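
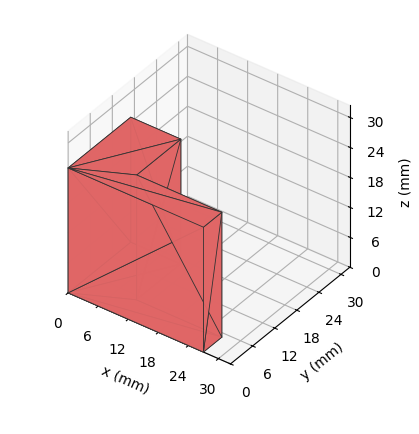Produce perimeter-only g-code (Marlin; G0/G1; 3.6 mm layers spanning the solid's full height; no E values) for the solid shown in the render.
Reading the render: the shape is an L-shaped prism: outer 27 × 17 mm, arm thicknesses ≈ 5 mm (horizontal) and 10 mm (vertical), extruded 25 mm in z (dimensions read to the nearest mm from the axis ticks). For the g-code, the solid's height is divided into equal slices at the stated Δz and each level perimeter traced with G1 moves after a G0 lift.

; perimeter-only toolpath
G21 ; units = mm
G90 ; absolute positioning
G28 ; home
; layer 1
G0 Z3.6
G0 X0.0 Y0.0
G1 X27.0 Y0.0
G1 X27.0 Y5.0
G1 X10.0 Y5.0
G1 X10.0 Y17.0
G1 X0.0 Y17.0
G1 X0.0 Y0.0
; layer 2
G0 Z7.1
G0 X0.0 Y0.0
G1 X27.0 Y0.0
G1 X27.0 Y5.0
G1 X10.0 Y5.0
G1 X10.0 Y17.0
G1 X0.0 Y17.0
G1 X0.0 Y0.0
; layer 3
G0 Z10.7
G0 X0.0 Y0.0
G1 X27.0 Y0.0
G1 X27.0 Y5.0
G1 X10.0 Y5.0
G1 X10.0 Y17.0
G1 X0.0 Y17.0
G1 X0.0 Y0.0
; layer 4
G0 Z14.3
G0 X0.0 Y0.0
G1 X27.0 Y0.0
G1 X27.0 Y5.0
G1 X10.0 Y5.0
G1 X10.0 Y17.0
G1 X0.0 Y17.0
G1 X0.0 Y0.0
; layer 5
G0 Z17.9
G0 X0.0 Y0.0
G1 X27.0 Y0.0
G1 X27.0 Y5.0
G1 X10.0 Y5.0
G1 X10.0 Y17.0
G1 X0.0 Y17.0
G1 X0.0 Y0.0
; layer 6
G0 Z21.4
G0 X0.0 Y0.0
G1 X27.0 Y0.0
G1 X27.0 Y5.0
G1 X10.0 Y5.0
G1 X10.0 Y17.0
G1 X0.0 Y17.0
G1 X0.0 Y0.0
; layer 7
G0 Z25.0
G0 X0.0 Y0.0
G1 X27.0 Y0.0
G1 X27.0 Y5.0
G1 X10.0 Y5.0
G1 X10.0 Y17.0
G1 X0.0 Y17.0
G1 X0.0 Y0.0
M2 ; end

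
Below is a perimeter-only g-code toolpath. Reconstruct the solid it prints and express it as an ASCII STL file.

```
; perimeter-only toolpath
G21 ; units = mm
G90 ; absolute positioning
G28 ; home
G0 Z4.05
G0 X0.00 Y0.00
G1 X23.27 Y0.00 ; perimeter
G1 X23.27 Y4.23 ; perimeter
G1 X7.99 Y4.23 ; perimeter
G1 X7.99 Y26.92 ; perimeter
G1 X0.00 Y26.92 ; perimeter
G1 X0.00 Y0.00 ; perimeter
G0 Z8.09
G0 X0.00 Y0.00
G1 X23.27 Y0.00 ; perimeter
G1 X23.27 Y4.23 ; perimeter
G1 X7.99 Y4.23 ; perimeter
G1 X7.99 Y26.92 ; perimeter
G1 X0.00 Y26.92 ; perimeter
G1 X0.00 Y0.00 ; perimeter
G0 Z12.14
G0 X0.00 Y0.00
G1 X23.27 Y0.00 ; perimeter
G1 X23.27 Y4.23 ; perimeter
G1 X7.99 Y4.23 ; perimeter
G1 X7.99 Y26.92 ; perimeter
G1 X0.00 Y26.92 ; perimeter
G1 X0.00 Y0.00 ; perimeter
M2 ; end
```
solid part
  facet normal 0.0000 0.0000 -1.0000
    outer loop
      vertex 23.27 4.23 0.00
      vertex 23.27 0.00 0.00
      vertex 0.00 0.00 0.00
    endloop
  endfacet
  facet normal 0.0000 0.0000 -1.0000
    outer loop
      vertex 7.99 4.23 0.00
      vertex 23.27 4.23 0.00
      vertex 0.00 0.00 0.00
    endloop
  endfacet
  facet normal 0.0000 0.0000 -1.0000
    outer loop
      vertex 7.99 26.92 0.00
      vertex 7.99 4.23 0.00
      vertex 0.00 0.00 0.00
    endloop
  endfacet
  facet normal 0.0000 0.0000 -1.0000
    outer loop
      vertex 0.00 26.92 0.00
      vertex 7.99 26.92 0.00
      vertex 0.00 0.00 0.00
    endloop
  endfacet
  facet normal 0.0000 0.0000 1.0000
    outer loop
      vertex 0.00 0.00 12.14
      vertex 23.27 0.00 12.14
      vertex 23.27 4.23 12.14
    endloop
  endfacet
  facet normal 0.0000 0.0000 1.0000
    outer loop
      vertex 0.00 0.00 12.14
      vertex 23.27 4.23 12.14
      vertex 7.99 4.23 12.14
    endloop
  endfacet
  facet normal 0.0000 0.0000 1.0000
    outer loop
      vertex 0.00 0.00 12.14
      vertex 7.99 4.23 12.14
      vertex 7.99 26.92 12.14
    endloop
  endfacet
  facet normal 0.0000 0.0000 1.0000
    outer loop
      vertex 0.00 0.00 12.14
      vertex 7.99 26.92 12.14
      vertex 0.00 26.92 12.14
    endloop
  endfacet
  facet normal 0.0000 -1.0000 0.0000
    outer loop
      vertex 0.00 0.00 0.00
      vertex 23.27 0.00 0.00
      vertex 23.27 0.00 12.14
    endloop
  endfacet
  facet normal 0.0000 -1.0000 0.0000
    outer loop
      vertex 0.00 0.00 0.00
      vertex 23.27 0.00 12.14
      vertex 0.00 0.00 12.14
    endloop
  endfacet
  facet normal 1.0000 0.0000 0.0000
    outer loop
      vertex 23.27 0.00 0.00
      vertex 23.27 4.23 0.00
      vertex 23.27 4.23 12.14
    endloop
  endfacet
  facet normal 1.0000 0.0000 0.0000
    outer loop
      vertex 23.27 0.00 0.00
      vertex 23.27 4.23 12.14
      vertex 23.27 0.00 12.14
    endloop
  endfacet
  facet normal 0.0000 1.0000 0.0000
    outer loop
      vertex 23.27 4.23 0.00
      vertex 7.99 4.23 0.00
      vertex 7.99 4.23 12.14
    endloop
  endfacet
  facet normal 0.0000 1.0000 0.0000
    outer loop
      vertex 23.27 4.23 0.00
      vertex 7.99 4.23 12.14
      vertex 23.27 4.23 12.14
    endloop
  endfacet
  facet normal 1.0000 0.0000 0.0000
    outer loop
      vertex 7.99 4.23 0.00
      vertex 7.99 26.92 0.00
      vertex 7.99 26.92 12.14
    endloop
  endfacet
  facet normal 1.0000 0.0000 0.0000
    outer loop
      vertex 7.99 4.23 0.00
      vertex 7.99 26.92 12.14
      vertex 7.99 4.23 12.14
    endloop
  endfacet
  facet normal 0.0000 1.0000 0.0000
    outer loop
      vertex 7.99 26.92 0.00
      vertex 0.00 26.92 0.00
      vertex 0.00 26.92 12.14
    endloop
  endfacet
  facet normal 0.0000 1.0000 0.0000
    outer loop
      vertex 7.99 26.92 0.00
      vertex 0.00 26.92 12.14
      vertex 7.99 26.92 12.14
    endloop
  endfacet
  facet normal -1.0000 0.0000 0.0000
    outer loop
      vertex 0.00 26.92 0.00
      vertex 0.00 0.00 0.00
      vertex 0.00 0.00 12.14
    endloop
  endfacet
  facet normal -1.0000 0.0000 0.0000
    outer loop
      vertex 0.00 26.92 0.00
      vertex 0.00 0.00 12.14
      vertex 0.00 26.92 12.14
    endloop
  endfacet
endsolid part

The G0 Z moves step by Δz≈4.05 mm. Every layer's G1 loop is the same polygon, so the solid is a straight extrusion of it from z=0 to z≈12.1. Closing with flat bottom and top caps and triangulating gives 20 facets — an L-shaped prism: outer 23.3 × 26.9 mm, arm thicknesses ≈ 4.23 mm (horizontal) and 7.99 mm (vertical), extruded 12.1 mm in z.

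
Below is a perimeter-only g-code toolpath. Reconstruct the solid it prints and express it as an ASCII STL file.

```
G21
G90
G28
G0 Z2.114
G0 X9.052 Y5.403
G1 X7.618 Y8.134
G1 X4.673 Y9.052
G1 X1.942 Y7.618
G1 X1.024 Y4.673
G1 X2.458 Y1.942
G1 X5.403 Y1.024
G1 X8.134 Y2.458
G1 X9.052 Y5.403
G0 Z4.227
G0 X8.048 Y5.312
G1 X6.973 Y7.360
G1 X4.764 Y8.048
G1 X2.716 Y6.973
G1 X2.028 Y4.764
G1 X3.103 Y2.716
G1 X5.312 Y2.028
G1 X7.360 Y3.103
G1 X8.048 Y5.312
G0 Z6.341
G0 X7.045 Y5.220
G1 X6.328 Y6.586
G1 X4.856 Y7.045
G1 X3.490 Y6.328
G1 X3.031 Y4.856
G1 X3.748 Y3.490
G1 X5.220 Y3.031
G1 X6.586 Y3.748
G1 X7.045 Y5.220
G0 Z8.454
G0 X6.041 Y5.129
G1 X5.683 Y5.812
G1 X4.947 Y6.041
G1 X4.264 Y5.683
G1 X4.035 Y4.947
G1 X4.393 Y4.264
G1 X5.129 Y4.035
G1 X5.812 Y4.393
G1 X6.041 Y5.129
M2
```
solid part
  facet normal 0.0000 0.0000 -1.0000
    outer loop
      vertex 4.582 10.055 0.000
      vertex 8.263 8.908 0.000
      vertex 10.055 5.494 0.000
    endloop
  endfacet
  facet normal 0.0000 0.0000 -1.0000
    outer loop
      vertex 1.168 8.263 0.000
      vertex 4.582 10.055 0.000
      vertex 10.055 5.494 0.000
    endloop
  endfacet
  facet normal 0.0000 0.0000 -1.0000
    outer loop
      vertex 0.021 4.582 0.000
      vertex 1.168 8.263 0.000
      vertex 10.055 5.494 0.000
    endloop
  endfacet
  facet normal 0.0000 0.0000 -1.0000
    outer loop
      vertex 1.813 1.168 0.000
      vertex 0.021 4.582 0.000
      vertex 10.055 5.494 0.000
    endloop
  endfacet
  facet normal 0.0000 0.0000 -1.0000
    outer loop
      vertex 5.494 0.021 0.000
      vertex 1.813 1.168 0.000
      vertex 10.055 5.494 0.000
    endloop
  endfacet
  facet normal 0.0000 0.0000 -1.0000
    outer loop
      vertex 8.908 1.813 0.000
      vertex 5.494 0.021 0.000
      vertex 10.055 5.494 0.000
    endloop
  endfacet
  facet normal 0.8103 0.4253 0.4030
    outer loop
      vertex 10.055 5.494 0.000
      vertex 8.263 8.908 0.000
      vertex 5.038 5.038 10.568
    endloop
  endfacet
  facet normal 0.2723 0.8737 0.4030
    outer loop
      vertex 8.263 8.908 0.000
      vertex 4.582 10.055 0.000
      vertex 5.038 5.038 10.568
    endloop
  endfacet
  facet normal -0.4253 0.8103 0.4030
    outer loop
      vertex 4.582 10.055 0.000
      vertex 1.168 8.263 0.000
      vertex 5.038 5.038 10.568
    endloop
  endfacet
  facet normal -0.8737 0.2723 0.4030
    outer loop
      vertex 1.168 8.263 0.000
      vertex 0.021 4.582 0.000
      vertex 5.038 5.038 10.568
    endloop
  endfacet
  facet normal -0.8103 -0.4253 0.4030
    outer loop
      vertex 0.021 4.582 0.000
      vertex 1.813 1.168 0.000
      vertex 5.038 5.038 10.568
    endloop
  endfacet
  facet normal -0.2723 -0.8737 0.4030
    outer loop
      vertex 1.813 1.168 0.000
      vertex 5.494 0.021 0.000
      vertex 5.038 5.038 10.568
    endloop
  endfacet
  facet normal 0.4253 -0.8103 0.4030
    outer loop
      vertex 5.494 0.021 0.000
      vertex 8.908 1.813 0.000
      vertex 5.038 5.038 10.568
    endloop
  endfacet
  facet normal 0.8737 -0.2723 0.4030
    outer loop
      vertex 8.908 1.813 0.000
      vertex 10.055 5.494 0.000
      vertex 5.038 5.038 10.568
    endloop
  endfacet
endsolid part

The G0 Z moves step by Δz≈2.114 mm. The G1 loops shrink linearly with z, so the solid tapers from its base footprint up to z≈10.6. Closing with a flat bottom cap and the tapered top and triangulating gives 14 facets — a regular 8-sided pyramid, base circumscribed radius ≈ 5.04 mm, apex at z ≈ 10.6 mm.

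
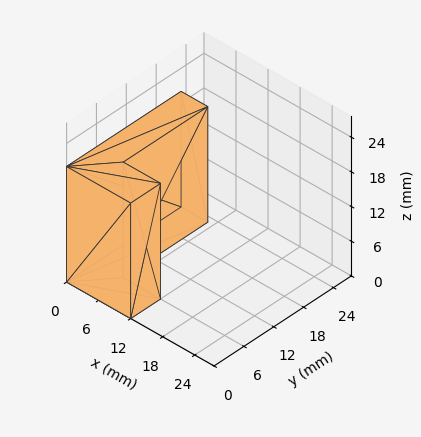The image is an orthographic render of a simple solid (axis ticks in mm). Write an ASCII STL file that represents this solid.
Reading the render: the shape is an L-shaped prism: outer 12 × 23 mm, arm thicknesses ≈ 6 mm (horizontal) and 5 mm (vertical), extruded 20 mm in z (dimensions read to the nearest mm from the axis ticks). For the STL, each face is triangulated and given an outward normal.

solid part
  facet normal 0.0000 0.0000 -1.0000
    outer loop
      vertex 12.000 6.000 0.000
      vertex 12.000 0.000 0.000
      vertex 0.000 0.000 0.000
    endloop
  endfacet
  facet normal 0.0000 0.0000 -1.0000
    outer loop
      vertex 5.000 6.000 0.000
      vertex 12.000 6.000 0.000
      vertex 0.000 0.000 0.000
    endloop
  endfacet
  facet normal 0.0000 0.0000 -1.0000
    outer loop
      vertex 5.000 23.000 0.000
      vertex 5.000 6.000 0.000
      vertex 0.000 0.000 0.000
    endloop
  endfacet
  facet normal 0.0000 0.0000 -1.0000
    outer loop
      vertex 0.000 23.000 0.000
      vertex 5.000 23.000 0.000
      vertex 0.000 0.000 0.000
    endloop
  endfacet
  facet normal 0.0000 0.0000 1.0000
    outer loop
      vertex 0.000 0.000 20.000
      vertex 12.000 0.000 20.000
      vertex 12.000 6.000 20.000
    endloop
  endfacet
  facet normal 0.0000 0.0000 1.0000
    outer loop
      vertex 0.000 0.000 20.000
      vertex 12.000 6.000 20.000
      vertex 5.000 6.000 20.000
    endloop
  endfacet
  facet normal 0.0000 0.0000 1.0000
    outer loop
      vertex 0.000 0.000 20.000
      vertex 5.000 6.000 20.000
      vertex 5.000 23.000 20.000
    endloop
  endfacet
  facet normal 0.0000 0.0000 1.0000
    outer loop
      vertex 0.000 0.000 20.000
      vertex 5.000 23.000 20.000
      vertex 0.000 23.000 20.000
    endloop
  endfacet
  facet normal 0.0000 -1.0000 0.0000
    outer loop
      vertex 0.000 0.000 0.000
      vertex 12.000 0.000 0.000
      vertex 12.000 0.000 20.000
    endloop
  endfacet
  facet normal 0.0000 -1.0000 0.0000
    outer loop
      vertex 0.000 0.000 0.000
      vertex 12.000 0.000 20.000
      vertex 0.000 0.000 20.000
    endloop
  endfacet
  facet normal 1.0000 0.0000 0.0000
    outer loop
      vertex 12.000 0.000 0.000
      vertex 12.000 6.000 0.000
      vertex 12.000 6.000 20.000
    endloop
  endfacet
  facet normal 1.0000 0.0000 0.0000
    outer loop
      vertex 12.000 0.000 0.000
      vertex 12.000 6.000 20.000
      vertex 12.000 0.000 20.000
    endloop
  endfacet
  facet normal 0.0000 1.0000 0.0000
    outer loop
      vertex 12.000 6.000 0.000
      vertex 5.000 6.000 0.000
      vertex 5.000 6.000 20.000
    endloop
  endfacet
  facet normal 0.0000 1.0000 0.0000
    outer loop
      vertex 12.000 6.000 0.000
      vertex 5.000 6.000 20.000
      vertex 12.000 6.000 20.000
    endloop
  endfacet
  facet normal 1.0000 0.0000 0.0000
    outer loop
      vertex 5.000 6.000 0.000
      vertex 5.000 23.000 0.000
      vertex 5.000 23.000 20.000
    endloop
  endfacet
  facet normal 1.0000 0.0000 0.0000
    outer loop
      vertex 5.000 6.000 0.000
      vertex 5.000 23.000 20.000
      vertex 5.000 6.000 20.000
    endloop
  endfacet
  facet normal 0.0000 1.0000 0.0000
    outer loop
      vertex 5.000 23.000 0.000
      vertex 0.000 23.000 0.000
      vertex 0.000 23.000 20.000
    endloop
  endfacet
  facet normal 0.0000 1.0000 0.0000
    outer loop
      vertex 5.000 23.000 0.000
      vertex 0.000 23.000 20.000
      vertex 5.000 23.000 20.000
    endloop
  endfacet
  facet normal -1.0000 0.0000 0.0000
    outer loop
      vertex 0.000 23.000 0.000
      vertex 0.000 0.000 0.000
      vertex 0.000 0.000 20.000
    endloop
  endfacet
  facet normal -1.0000 0.0000 0.0000
    outer loop
      vertex 0.000 23.000 0.000
      vertex 0.000 0.000 20.000
      vertex 0.000 23.000 20.000
    endloop
  endfacet
endsolid part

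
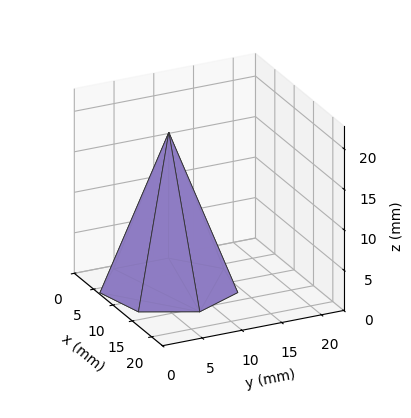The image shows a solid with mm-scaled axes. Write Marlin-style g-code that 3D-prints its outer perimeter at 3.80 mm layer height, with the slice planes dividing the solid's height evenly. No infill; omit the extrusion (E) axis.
Reading the render: the shape is a regular 7-sided pyramid, base circumscribed radius ≈ 8 mm, apex at z ≈ 19 mm (dimensions read to the nearest mm from the axis ticks). For the g-code, the solid's height is divided into equal slices at the stated Δz and each level perimeter traced with G1 moves after a G0 lift.

; perimeter-only toolpath
G21 ; units = mm
G90 ; absolute positioning
G28 ; home
; layer 1
G0 Z3.80
G0 X14.40 Y8.00
G1 X11.99 Y13.00
G1 X6.58 Y14.24
G1 X2.23 Y10.78
G1 X2.23 Y5.22
G1 X6.58 Y1.76
G1 X11.99 Y3.00
G1 X14.40 Y8.00
; layer 2
G0 Z7.60
G0 X12.80 Y8.00
G1 X10.99 Y11.75
G1 X6.93 Y12.68
G1 X3.67 Y10.08
G1 X3.67 Y5.92
G1 X6.93 Y3.32
G1 X10.99 Y4.25
G1 X12.80 Y8.00
; layer 3
G0 Z11.40
G0 X11.20 Y8.00
G1 X10.00 Y10.50
G1 X7.29 Y11.12
G1 X5.12 Y9.39
G1 X5.12 Y6.61
G1 X7.29 Y4.88
G1 X10.00 Y5.50
G1 X11.20 Y8.00
; layer 4
G0 Z15.20
G0 X9.60 Y8.00
G1 X9.00 Y9.25
G1 X7.64 Y9.56
G1 X6.56 Y8.69
G1 X6.56 Y7.31
G1 X7.64 Y6.44
G1 X9.00 Y6.75
G1 X9.60 Y8.00
M2 ; end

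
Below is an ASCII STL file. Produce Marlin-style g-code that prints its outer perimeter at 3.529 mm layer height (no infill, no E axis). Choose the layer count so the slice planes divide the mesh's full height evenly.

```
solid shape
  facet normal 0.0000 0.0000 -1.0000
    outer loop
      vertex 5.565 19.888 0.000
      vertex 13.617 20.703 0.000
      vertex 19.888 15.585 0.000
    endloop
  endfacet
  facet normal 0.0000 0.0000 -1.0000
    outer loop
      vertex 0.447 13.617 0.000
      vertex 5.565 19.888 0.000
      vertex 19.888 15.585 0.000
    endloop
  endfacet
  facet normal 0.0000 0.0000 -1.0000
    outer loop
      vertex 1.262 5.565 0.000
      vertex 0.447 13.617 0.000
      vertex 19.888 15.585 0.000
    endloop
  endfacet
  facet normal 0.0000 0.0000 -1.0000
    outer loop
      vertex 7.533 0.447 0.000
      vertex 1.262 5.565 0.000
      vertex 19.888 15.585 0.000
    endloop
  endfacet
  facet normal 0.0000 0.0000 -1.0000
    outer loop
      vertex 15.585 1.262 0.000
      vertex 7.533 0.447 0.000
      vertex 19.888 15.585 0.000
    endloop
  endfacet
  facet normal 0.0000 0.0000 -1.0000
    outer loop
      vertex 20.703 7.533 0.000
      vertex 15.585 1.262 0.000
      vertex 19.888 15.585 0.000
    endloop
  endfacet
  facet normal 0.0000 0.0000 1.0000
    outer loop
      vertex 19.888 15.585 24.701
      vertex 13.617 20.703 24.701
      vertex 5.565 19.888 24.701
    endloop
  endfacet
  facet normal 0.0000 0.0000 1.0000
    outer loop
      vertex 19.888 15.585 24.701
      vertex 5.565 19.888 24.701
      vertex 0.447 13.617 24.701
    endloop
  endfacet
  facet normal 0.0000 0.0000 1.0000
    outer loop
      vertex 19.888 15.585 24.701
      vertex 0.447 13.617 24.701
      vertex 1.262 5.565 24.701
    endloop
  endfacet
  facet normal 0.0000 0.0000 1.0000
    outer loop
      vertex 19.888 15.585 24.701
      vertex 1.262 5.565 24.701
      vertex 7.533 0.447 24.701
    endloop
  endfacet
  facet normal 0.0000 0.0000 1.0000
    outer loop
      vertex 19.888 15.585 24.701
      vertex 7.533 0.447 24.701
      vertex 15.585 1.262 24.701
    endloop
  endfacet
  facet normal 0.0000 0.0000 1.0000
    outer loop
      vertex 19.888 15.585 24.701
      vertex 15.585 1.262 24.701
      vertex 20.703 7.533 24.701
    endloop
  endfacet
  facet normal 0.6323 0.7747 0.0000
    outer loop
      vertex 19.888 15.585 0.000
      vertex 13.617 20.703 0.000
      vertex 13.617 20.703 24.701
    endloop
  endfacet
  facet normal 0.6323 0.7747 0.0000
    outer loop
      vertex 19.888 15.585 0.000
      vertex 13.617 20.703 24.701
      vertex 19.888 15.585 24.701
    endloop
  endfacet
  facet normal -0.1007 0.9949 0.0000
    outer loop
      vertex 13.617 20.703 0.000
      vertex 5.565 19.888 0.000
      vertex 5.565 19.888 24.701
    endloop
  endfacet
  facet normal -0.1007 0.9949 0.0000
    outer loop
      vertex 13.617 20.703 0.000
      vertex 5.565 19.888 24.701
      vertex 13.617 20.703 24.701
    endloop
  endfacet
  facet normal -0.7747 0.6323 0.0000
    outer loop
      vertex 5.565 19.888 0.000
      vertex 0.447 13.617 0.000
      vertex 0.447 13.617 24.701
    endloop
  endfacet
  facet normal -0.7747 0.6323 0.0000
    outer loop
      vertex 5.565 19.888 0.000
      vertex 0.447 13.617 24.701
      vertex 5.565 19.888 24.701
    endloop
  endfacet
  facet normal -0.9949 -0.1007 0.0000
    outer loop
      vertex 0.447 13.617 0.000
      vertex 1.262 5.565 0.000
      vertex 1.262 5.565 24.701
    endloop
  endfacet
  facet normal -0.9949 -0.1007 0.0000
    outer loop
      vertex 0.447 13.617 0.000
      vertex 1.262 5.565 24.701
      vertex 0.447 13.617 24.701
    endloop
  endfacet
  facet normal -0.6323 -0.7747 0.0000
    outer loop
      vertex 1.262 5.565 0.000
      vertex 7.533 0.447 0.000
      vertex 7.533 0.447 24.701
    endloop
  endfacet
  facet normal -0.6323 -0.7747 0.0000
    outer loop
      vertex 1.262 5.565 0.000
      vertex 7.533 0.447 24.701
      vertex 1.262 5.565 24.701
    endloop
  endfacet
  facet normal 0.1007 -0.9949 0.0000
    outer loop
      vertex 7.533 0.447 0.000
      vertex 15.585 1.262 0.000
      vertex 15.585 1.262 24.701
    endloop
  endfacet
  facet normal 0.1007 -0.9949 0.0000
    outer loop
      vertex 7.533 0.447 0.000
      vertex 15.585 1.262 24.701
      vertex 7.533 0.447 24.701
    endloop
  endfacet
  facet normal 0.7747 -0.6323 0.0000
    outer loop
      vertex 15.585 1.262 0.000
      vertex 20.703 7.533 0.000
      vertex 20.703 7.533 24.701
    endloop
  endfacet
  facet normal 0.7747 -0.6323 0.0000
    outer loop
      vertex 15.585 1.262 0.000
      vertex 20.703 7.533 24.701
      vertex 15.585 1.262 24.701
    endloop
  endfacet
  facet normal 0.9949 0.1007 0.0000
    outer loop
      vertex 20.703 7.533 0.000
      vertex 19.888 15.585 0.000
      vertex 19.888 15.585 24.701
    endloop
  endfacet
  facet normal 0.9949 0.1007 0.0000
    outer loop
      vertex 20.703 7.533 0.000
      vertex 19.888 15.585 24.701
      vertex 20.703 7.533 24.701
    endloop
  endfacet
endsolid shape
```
; perimeter-only toolpath
G21 ; units = mm
G90 ; absolute positioning
G28 ; home
; layer 1
G0 Z3.529
G0 X19.888 Y15.585
G1 X13.617 Y20.703
G1 X5.565 Y19.888
G1 X0.447 Y13.617
G1 X1.262 Y5.565
G1 X7.533 Y0.447
G1 X15.585 Y1.262
G1 X20.703 Y7.533
G1 X19.888 Y15.585
; layer 2
G0 Z7.057
G0 X19.888 Y15.585
G1 X13.617 Y20.703
G1 X5.565 Y19.888
G1 X0.447 Y13.617
G1 X1.262 Y5.565
G1 X7.533 Y0.447
G1 X15.585 Y1.262
G1 X20.703 Y7.533
G1 X19.888 Y15.585
; layer 3
G0 Z10.586
G0 X19.888 Y15.585
G1 X13.617 Y20.703
G1 X5.565 Y19.888
G1 X0.447 Y13.617
G1 X1.262 Y5.565
G1 X7.533 Y0.447
G1 X15.585 Y1.262
G1 X20.703 Y7.533
G1 X19.888 Y15.585
; layer 4
G0 Z14.115
G0 X19.888 Y15.585
G1 X13.617 Y20.703
G1 X5.565 Y19.888
G1 X0.447 Y13.617
G1 X1.262 Y5.565
G1 X7.533 Y0.447
G1 X15.585 Y1.262
G1 X20.703 Y7.533
G1 X19.888 Y15.585
; layer 5
G0 Z17.644
G0 X19.888 Y15.585
G1 X13.617 Y20.703
G1 X5.565 Y19.888
G1 X0.447 Y13.617
G1 X1.262 Y5.565
G1 X7.533 Y0.447
G1 X15.585 Y1.262
G1 X20.703 Y7.533
G1 X19.888 Y15.585
; layer 6
G0 Z21.172
G0 X19.888 Y15.585
G1 X13.617 Y20.703
G1 X5.565 Y19.888
G1 X0.447 Y13.617
G1 X1.262 Y5.565
G1 X7.533 Y0.447
G1 X15.585 Y1.262
G1 X20.703 Y7.533
G1 X19.888 Y15.585
; layer 7
G0 Z24.701
G0 X19.888 Y15.585
G1 X13.617 Y20.703
G1 X5.565 Y19.888
G1 X0.447 Y13.617
G1 X1.262 Y5.565
G1 X7.533 Y0.447
G1 X15.585 Y1.262
G1 X20.703 Y7.533
G1 X19.888 Y15.585
M2 ; end

The solid is a regular 8-sided prism (a cylinder approximated with 8 flat sides), circumscribed radius ≈ 10.6 mm, height ≈ 24.7 mm. Slicing at Δz = 3.529 mm — 7 equal slices spanning the solid's height, so layer i sits at z = i·h/7 — gives 7 non-empty perimeters. Each is a 8-segment closed polygon; G0 lifts to the layer z and rapids to the start vertex, then G1 traces the edges.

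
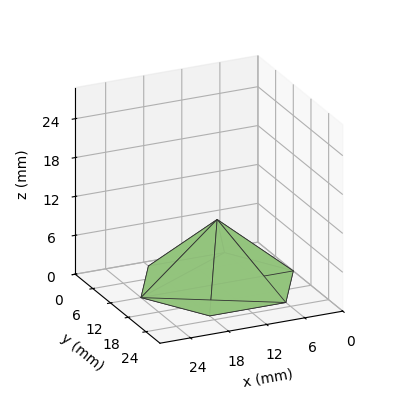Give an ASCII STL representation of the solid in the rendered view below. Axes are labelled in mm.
Reading the render: the shape is a regular 6-sided pyramid, base circumscribed radius ≈ 12 mm, apex at z ≈ 10 mm (dimensions read to the nearest mm from the axis ticks). For the STL, each face is triangulated and given an outward normal.

solid part
  facet normal 0.0000 0.0000 -1.0000
    outer loop
      vertex 6.0 22.4 0.0
      vertex 18.0 22.4 0.0
      vertex 24.0 12.0 0.0
    endloop
  endfacet
  facet normal 0.0000 0.0000 -1.0000
    outer loop
      vertex 0.0 12.0 0.0
      vertex 6.0 22.4 0.0
      vertex 24.0 12.0 0.0
    endloop
  endfacet
  facet normal 0.0000 0.0000 -1.0000
    outer loop
      vertex 6.0 1.6 0.0
      vertex 0.0 12.0 0.0
      vertex 24.0 12.0 0.0
    endloop
  endfacet
  facet normal 0.0000 0.0000 -1.0000
    outer loop
      vertex 18.0 1.6 0.0
      vertex 6.0 1.6 0.0
      vertex 24.0 12.0 0.0
    endloop
  endfacet
  facet normal 0.6005 0.3465 0.7206
    outer loop
      vertex 24.0 12.0 0.0
      vertex 18.0 22.4 0.0
      vertex 12.0 12.0 10.0
    endloop
  endfacet
  facet normal 0.0000 0.6931 0.7208
    outer loop
      vertex 18.0 22.4 0.0
      vertex 6.0 22.4 0.0
      vertex 12.0 12.0 10.0
    endloop
  endfacet
  facet normal -0.6005 0.3465 0.7206
    outer loop
      vertex 6.0 22.4 0.0
      vertex 0.0 12.0 0.0
      vertex 12.0 12.0 10.0
    endloop
  endfacet
  facet normal -0.6005 -0.3465 0.7206
    outer loop
      vertex 0.0 12.0 0.0
      vertex 6.0 1.6 0.0
      vertex 12.0 12.0 10.0
    endloop
  endfacet
  facet normal 0.0000 -0.6931 0.7208
    outer loop
      vertex 6.0 1.6 0.0
      vertex 18.0 1.6 0.0
      vertex 12.0 12.0 10.0
    endloop
  endfacet
  facet normal 0.6005 -0.3465 0.7206
    outer loop
      vertex 18.0 1.6 0.0
      vertex 24.0 12.0 0.0
      vertex 12.0 12.0 10.0
    endloop
  endfacet
endsolid part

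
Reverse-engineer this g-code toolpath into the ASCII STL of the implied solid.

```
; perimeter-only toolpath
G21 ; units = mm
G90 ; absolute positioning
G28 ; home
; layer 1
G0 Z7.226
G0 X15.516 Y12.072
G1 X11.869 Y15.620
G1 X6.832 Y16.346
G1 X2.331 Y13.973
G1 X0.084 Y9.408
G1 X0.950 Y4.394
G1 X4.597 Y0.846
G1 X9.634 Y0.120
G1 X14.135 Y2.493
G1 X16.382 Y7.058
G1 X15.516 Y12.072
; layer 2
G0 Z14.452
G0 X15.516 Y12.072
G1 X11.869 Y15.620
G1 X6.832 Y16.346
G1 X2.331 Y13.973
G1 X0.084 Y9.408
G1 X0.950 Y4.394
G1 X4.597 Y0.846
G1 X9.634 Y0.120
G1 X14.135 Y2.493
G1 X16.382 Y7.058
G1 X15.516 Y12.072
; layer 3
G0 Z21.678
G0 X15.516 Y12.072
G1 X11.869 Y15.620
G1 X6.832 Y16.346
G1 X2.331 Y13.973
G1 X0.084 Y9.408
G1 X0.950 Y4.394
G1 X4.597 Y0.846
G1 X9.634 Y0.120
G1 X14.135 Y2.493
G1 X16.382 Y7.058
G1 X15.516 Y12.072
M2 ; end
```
solid part
  facet normal 0.0000 0.0000 -1.0000
    outer loop
      vertex 6.832 16.346 0.000
      vertex 11.869 15.620 0.000
      vertex 15.516 12.072 0.000
    endloop
  endfacet
  facet normal 0.0000 0.0000 -1.0000
    outer loop
      vertex 2.331 13.973 0.000
      vertex 6.832 16.346 0.000
      vertex 15.516 12.072 0.000
    endloop
  endfacet
  facet normal 0.0000 0.0000 -1.0000
    outer loop
      vertex 0.084 9.408 0.000
      vertex 2.331 13.973 0.000
      vertex 15.516 12.072 0.000
    endloop
  endfacet
  facet normal 0.0000 0.0000 -1.0000
    outer loop
      vertex 0.950 4.394 0.000
      vertex 0.084 9.408 0.000
      vertex 15.516 12.072 0.000
    endloop
  endfacet
  facet normal 0.0000 0.0000 -1.0000
    outer loop
      vertex 4.597 0.846 0.000
      vertex 0.950 4.394 0.000
      vertex 15.516 12.072 0.000
    endloop
  endfacet
  facet normal 0.0000 0.0000 -1.0000
    outer loop
      vertex 9.634 0.120 0.000
      vertex 4.597 0.846 0.000
      vertex 15.516 12.072 0.000
    endloop
  endfacet
  facet normal 0.0000 0.0000 -1.0000
    outer loop
      vertex 14.135 2.493 0.000
      vertex 9.634 0.120 0.000
      vertex 15.516 12.072 0.000
    endloop
  endfacet
  facet normal 0.0000 0.0000 -1.0000
    outer loop
      vertex 16.382 7.058 0.000
      vertex 14.135 2.493 0.000
      vertex 15.516 12.072 0.000
    endloop
  endfacet
  facet normal 0.0000 0.0000 1.0000
    outer loop
      vertex 15.516 12.072 21.678
      vertex 11.869 15.620 21.678
      vertex 6.832 16.346 21.678
    endloop
  endfacet
  facet normal 0.0000 0.0000 1.0000
    outer loop
      vertex 15.516 12.072 21.678
      vertex 6.832 16.346 21.678
      vertex 2.331 13.973 21.678
    endloop
  endfacet
  facet normal 0.0000 0.0000 1.0000
    outer loop
      vertex 15.516 12.072 21.678
      vertex 2.331 13.973 21.678
      vertex 0.084 9.408 21.678
    endloop
  endfacet
  facet normal 0.0000 0.0000 1.0000
    outer loop
      vertex 15.516 12.072 21.678
      vertex 0.084 9.408 21.678
      vertex 0.950 4.394 21.678
    endloop
  endfacet
  facet normal 0.0000 0.0000 1.0000
    outer loop
      vertex 15.516 12.072 21.678
      vertex 0.950 4.394 21.678
      vertex 4.597 0.846 21.678
    endloop
  endfacet
  facet normal 0.0000 0.0000 1.0000
    outer loop
      vertex 15.516 12.072 21.678
      vertex 4.597 0.846 21.678
      vertex 9.634 0.120 21.678
    endloop
  endfacet
  facet normal 0.0000 0.0000 1.0000
    outer loop
      vertex 15.516 12.072 21.678
      vertex 9.634 0.120 21.678
      vertex 14.135 2.493 21.678
    endloop
  endfacet
  facet normal 0.0000 0.0000 1.0000
    outer loop
      vertex 15.516 12.072 21.678
      vertex 14.135 2.493 21.678
      vertex 16.382 7.058 21.678
    endloop
  endfacet
  facet normal 0.6973 0.7168 0.0000
    outer loop
      vertex 15.516 12.072 0.000
      vertex 11.869 15.620 0.000
      vertex 11.869 15.620 21.678
    endloop
  endfacet
  facet normal 0.6973 0.7168 0.0000
    outer loop
      vertex 15.516 12.072 0.000
      vertex 11.869 15.620 21.678
      vertex 15.516 12.072 21.678
    endloop
  endfacet
  facet normal 0.1427 0.9898 0.0000
    outer loop
      vertex 11.869 15.620 0.000
      vertex 6.832 16.346 0.000
      vertex 6.832 16.346 21.678
    endloop
  endfacet
  facet normal 0.1427 0.9898 0.0000
    outer loop
      vertex 11.869 15.620 0.000
      vertex 6.832 16.346 21.678
      vertex 11.869 15.620 21.678
    endloop
  endfacet
  facet normal -0.4664 0.8846 0.0000
    outer loop
      vertex 6.832 16.346 0.000
      vertex 2.331 13.973 0.000
      vertex 2.331 13.973 21.678
    endloop
  endfacet
  facet normal -0.4664 0.8846 0.0000
    outer loop
      vertex 6.832 16.346 0.000
      vertex 2.331 13.973 21.678
      vertex 6.832 16.346 21.678
    endloop
  endfacet
  facet normal -0.8972 0.4416 0.0000
    outer loop
      vertex 2.331 13.973 0.000
      vertex 0.084 9.408 0.000
      vertex 0.084 9.408 21.678
    endloop
  endfacet
  facet normal -0.8972 0.4416 0.0000
    outer loop
      vertex 2.331 13.973 0.000
      vertex 0.084 9.408 21.678
      vertex 2.331 13.973 21.678
    endloop
  endfacet
  facet normal -0.9854 -0.1702 0.0000
    outer loop
      vertex 0.084 9.408 0.000
      vertex 0.950 4.394 0.000
      vertex 0.950 4.394 21.678
    endloop
  endfacet
  facet normal -0.9854 -0.1702 0.0000
    outer loop
      vertex 0.084 9.408 0.000
      vertex 0.950 4.394 21.678
      vertex 0.084 9.408 21.678
    endloop
  endfacet
  facet normal -0.6973 -0.7168 0.0000
    outer loop
      vertex 0.950 4.394 0.000
      vertex 4.597 0.846 0.000
      vertex 4.597 0.846 21.678
    endloop
  endfacet
  facet normal -0.6973 -0.7168 0.0000
    outer loop
      vertex 0.950 4.394 0.000
      vertex 4.597 0.846 21.678
      vertex 0.950 4.394 21.678
    endloop
  endfacet
  facet normal -0.1427 -0.9898 0.0000
    outer loop
      vertex 4.597 0.846 0.000
      vertex 9.634 0.120 0.000
      vertex 9.634 0.120 21.678
    endloop
  endfacet
  facet normal -0.1427 -0.9898 0.0000
    outer loop
      vertex 4.597 0.846 0.000
      vertex 9.634 0.120 21.678
      vertex 4.597 0.846 21.678
    endloop
  endfacet
  facet normal 0.4664 -0.8846 0.0000
    outer loop
      vertex 9.634 0.120 0.000
      vertex 14.135 2.493 0.000
      vertex 14.135 2.493 21.678
    endloop
  endfacet
  facet normal 0.4664 -0.8846 0.0000
    outer loop
      vertex 9.634 0.120 0.000
      vertex 14.135 2.493 21.678
      vertex 9.634 0.120 21.678
    endloop
  endfacet
  facet normal 0.8972 -0.4416 0.0000
    outer loop
      vertex 14.135 2.493 0.000
      vertex 16.382 7.058 0.000
      vertex 16.382 7.058 21.678
    endloop
  endfacet
  facet normal 0.8972 -0.4416 0.0000
    outer loop
      vertex 14.135 2.493 0.000
      vertex 16.382 7.058 21.678
      vertex 14.135 2.493 21.678
    endloop
  endfacet
  facet normal 0.9854 0.1702 0.0000
    outer loop
      vertex 16.382 7.058 0.000
      vertex 15.516 12.072 0.000
      vertex 15.516 12.072 21.678
    endloop
  endfacet
  facet normal 0.9854 0.1702 0.0000
    outer loop
      vertex 16.382 7.058 0.000
      vertex 15.516 12.072 21.678
      vertex 16.382 7.058 21.678
    endloop
  endfacet
endsolid part

The G0 Z moves step by Δz≈7.226 mm. Every layer's G1 loop is the same polygon, so the solid is a straight extrusion of it from z=0 to z≈21.7. Closing with flat bottom and top caps and triangulating gives 36 facets — a regular 10-sided prism (a cylinder approximated with 10 flat sides), circumscribed radius ≈ 8.23 mm, height ≈ 21.7 mm.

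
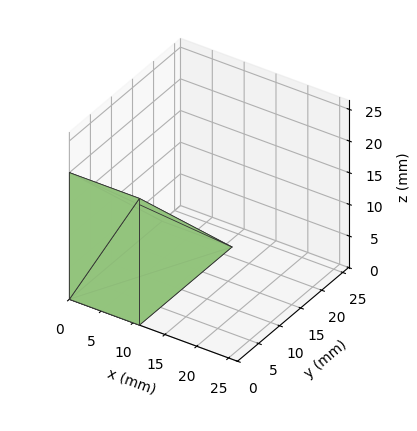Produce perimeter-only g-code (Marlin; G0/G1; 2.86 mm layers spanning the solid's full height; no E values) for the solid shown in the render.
Reading the render: the shape is a wedge (ramp): 11 × 22 mm base, rising to 20 mm along the y=0 edge and sloping linearly to z=0 at y=22 (dimensions read to the nearest mm from the axis ticks). For the g-code, the solid's height is divided into equal slices at the stated Δz and each level perimeter traced with G1 moves after a G0 lift.

; perimeter-only toolpath
G21 ; units = mm
G90 ; absolute positioning
G28 ; home
; layer 1
G0 Z2.86
G0 X0.00 Y0.00
G1 X11.00 Y0.00
G1 X11.00 Y18.86
G1 X0.00 Y18.86
G1 X0.00 Y0.00
; layer 2
G0 Z5.71
G0 X0.00 Y0.00
G1 X11.00 Y0.00
G1 X11.00 Y15.71
G1 X0.00 Y15.71
G1 X0.00 Y0.00
; layer 3
G0 Z8.57
G0 X0.00 Y0.00
G1 X11.00 Y0.00
G1 X11.00 Y12.57
G1 X0.00 Y12.57
G1 X0.00 Y0.00
; layer 4
G0 Z11.43
G0 X0.00 Y0.00
G1 X11.00 Y0.00
G1 X11.00 Y9.43
G1 X0.00 Y9.43
G1 X0.00 Y0.00
; layer 5
G0 Z14.29
G0 X0.00 Y0.00
G1 X11.00 Y0.00
G1 X11.00 Y6.29
G1 X0.00 Y6.29
G1 X0.00 Y0.00
; layer 6
G0 Z17.14
G0 X0.00 Y0.00
G1 X11.00 Y0.00
G1 X11.00 Y3.14
G1 X0.00 Y3.14
G1 X0.00 Y0.00
M2 ; end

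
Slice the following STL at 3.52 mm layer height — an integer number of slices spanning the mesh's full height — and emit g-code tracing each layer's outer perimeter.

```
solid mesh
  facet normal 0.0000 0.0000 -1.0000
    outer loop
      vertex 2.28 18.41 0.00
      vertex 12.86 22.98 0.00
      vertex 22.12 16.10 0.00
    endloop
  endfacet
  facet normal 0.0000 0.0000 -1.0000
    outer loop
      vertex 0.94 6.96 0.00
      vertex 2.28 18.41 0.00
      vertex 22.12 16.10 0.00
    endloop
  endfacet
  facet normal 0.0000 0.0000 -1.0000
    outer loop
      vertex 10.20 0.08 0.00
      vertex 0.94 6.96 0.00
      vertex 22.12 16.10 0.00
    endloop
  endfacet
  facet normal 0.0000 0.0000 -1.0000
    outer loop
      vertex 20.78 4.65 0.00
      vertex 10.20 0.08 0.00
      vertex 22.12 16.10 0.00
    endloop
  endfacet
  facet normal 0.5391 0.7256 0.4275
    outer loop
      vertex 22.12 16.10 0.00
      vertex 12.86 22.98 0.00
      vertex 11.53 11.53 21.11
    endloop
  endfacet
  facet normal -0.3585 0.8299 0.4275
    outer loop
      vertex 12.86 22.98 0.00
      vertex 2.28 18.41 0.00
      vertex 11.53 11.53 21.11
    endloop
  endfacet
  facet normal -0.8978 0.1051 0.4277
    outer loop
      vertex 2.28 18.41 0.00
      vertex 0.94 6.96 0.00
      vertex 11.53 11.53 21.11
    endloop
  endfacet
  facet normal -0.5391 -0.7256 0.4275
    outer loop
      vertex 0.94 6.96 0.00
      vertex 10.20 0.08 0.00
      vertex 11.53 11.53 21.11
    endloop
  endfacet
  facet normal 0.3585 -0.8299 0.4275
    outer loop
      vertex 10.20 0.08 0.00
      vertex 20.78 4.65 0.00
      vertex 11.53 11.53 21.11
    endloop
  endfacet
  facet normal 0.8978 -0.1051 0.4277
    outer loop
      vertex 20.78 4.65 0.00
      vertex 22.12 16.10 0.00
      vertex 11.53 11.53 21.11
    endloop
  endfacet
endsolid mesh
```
; perimeter-only toolpath
G21 ; units = mm
G90 ; absolute positioning
G28 ; home
; layer 1
G0 Z3.52
G0 X20.36 Y15.34
G1 X12.64 Y21.07
G1 X3.82 Y17.26
G1 X2.70 Y7.72
G1 X10.42 Y1.99
G1 X19.24 Y5.80
G1 X20.36 Y15.34
; layer 2
G0 Z7.04
G0 X18.59 Y14.58
G1 X12.42 Y19.16
G1 X5.36 Y16.12
G1 X4.47 Y8.48
G1 X10.64 Y3.90
G1 X17.70 Y6.94
G1 X18.59 Y14.58
; layer 3
G0 Z10.55
G0 X16.82 Y13.82
G1 X12.20 Y17.25
G1 X6.90 Y14.97
G1 X6.23 Y9.24
G1 X10.86 Y5.80
G1 X16.16 Y8.09
G1 X16.82 Y13.82
; layer 4
G0 Z14.07
G0 X15.06 Y13.05
G1 X11.97 Y15.35
G1 X8.45 Y13.82
G1 X8.00 Y10.01
G1 X11.09 Y7.71
G1 X14.61 Y9.24
G1 X15.06 Y13.05
; layer 5
G0 Z17.59
G0 X13.30 Y12.29
G1 X11.75 Y13.44
G1 X9.99 Y12.68
G1 X9.76 Y10.77
G1 X11.31 Y9.62
G1 X13.07 Y10.38
G1 X13.30 Y12.29
M2 ; end

The solid is a regular 6-sided pyramid, base circumscribed radius ≈ 11.5 mm, apex at z ≈ 21.1 mm. Slicing at Δz = 3.52 mm — 6 equal slices spanning the solid's height, so layer i sits at z = i·h/6 — gives 5 non-empty perimeters. Each is a 6-segment closed polygon; G0 lifts to the layer z and rapids to the start vertex, then G1 traces the edges. The cross-section shrinks linearly with z (the slice at the apex is degenerate and omitted).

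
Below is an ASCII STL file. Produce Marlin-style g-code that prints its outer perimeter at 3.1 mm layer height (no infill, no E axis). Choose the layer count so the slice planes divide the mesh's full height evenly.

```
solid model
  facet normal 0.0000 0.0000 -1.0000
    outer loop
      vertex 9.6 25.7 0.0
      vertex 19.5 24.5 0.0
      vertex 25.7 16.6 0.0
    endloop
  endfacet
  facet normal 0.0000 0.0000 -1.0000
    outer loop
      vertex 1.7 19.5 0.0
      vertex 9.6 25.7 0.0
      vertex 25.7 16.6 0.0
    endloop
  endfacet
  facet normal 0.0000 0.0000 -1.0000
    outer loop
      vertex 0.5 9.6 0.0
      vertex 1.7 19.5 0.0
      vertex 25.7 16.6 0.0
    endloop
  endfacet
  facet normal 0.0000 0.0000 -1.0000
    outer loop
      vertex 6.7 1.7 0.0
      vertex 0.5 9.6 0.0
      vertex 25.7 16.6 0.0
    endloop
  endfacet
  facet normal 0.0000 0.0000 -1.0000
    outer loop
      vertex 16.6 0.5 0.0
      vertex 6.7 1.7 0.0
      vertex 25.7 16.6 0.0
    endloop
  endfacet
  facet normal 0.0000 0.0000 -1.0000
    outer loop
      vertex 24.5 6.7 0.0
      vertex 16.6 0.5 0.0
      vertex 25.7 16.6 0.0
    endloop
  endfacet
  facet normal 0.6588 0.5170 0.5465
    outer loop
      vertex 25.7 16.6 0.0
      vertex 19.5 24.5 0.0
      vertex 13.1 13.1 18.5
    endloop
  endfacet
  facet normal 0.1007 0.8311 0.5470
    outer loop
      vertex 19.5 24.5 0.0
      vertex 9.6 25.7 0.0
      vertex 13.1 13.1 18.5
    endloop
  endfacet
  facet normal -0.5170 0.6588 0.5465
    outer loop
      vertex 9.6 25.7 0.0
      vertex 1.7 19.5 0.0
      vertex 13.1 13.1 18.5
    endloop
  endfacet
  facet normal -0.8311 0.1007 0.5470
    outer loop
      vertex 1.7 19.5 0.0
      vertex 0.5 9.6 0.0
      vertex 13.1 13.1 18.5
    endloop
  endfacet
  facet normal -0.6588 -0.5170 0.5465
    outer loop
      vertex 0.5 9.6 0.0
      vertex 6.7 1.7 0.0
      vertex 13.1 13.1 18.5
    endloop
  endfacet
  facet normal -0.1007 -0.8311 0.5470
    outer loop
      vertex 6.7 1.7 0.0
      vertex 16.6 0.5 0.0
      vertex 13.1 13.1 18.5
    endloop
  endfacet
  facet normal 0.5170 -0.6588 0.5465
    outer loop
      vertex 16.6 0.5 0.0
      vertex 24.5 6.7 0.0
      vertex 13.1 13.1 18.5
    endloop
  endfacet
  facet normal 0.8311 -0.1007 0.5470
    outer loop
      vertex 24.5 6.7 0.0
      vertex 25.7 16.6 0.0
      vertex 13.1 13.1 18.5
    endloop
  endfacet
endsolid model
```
; perimeter-only toolpath
G21 ; units = mm
G90 ; absolute positioning
G28 ; home
; layer 1
G0 Z3.1
G0 X23.6 Y16.0
G1 X18.4 Y22.6
G1 X10.2 Y23.6
G1 X3.6 Y18.4
G1 X2.6 Y10.2
G1 X7.8 Y3.6
G1 X16.0 Y2.6
G1 X22.6 Y7.8
G1 X23.6 Y16.0
; layer 2
G0 Z6.2
G0 X21.5 Y15.4
G1 X17.4 Y20.7
G1 X10.8 Y21.5
G1 X5.5 Y17.4
G1 X4.7 Y10.8
G1 X8.8 Y5.5
G1 X15.4 Y4.7
G1 X20.7 Y8.8
G1 X21.5 Y15.4
; layer 3
G0 Z9.2
G0 X19.4 Y14.9
G1 X16.3 Y18.8
G1 X11.3 Y19.4
G1 X7.4 Y16.3
G1 X6.8 Y11.3
G1 X9.9 Y7.4
G1 X14.9 Y6.8
G1 X18.8 Y9.9
G1 X19.4 Y14.9
; layer 4
G0 Z12.3
G0 X17.3 Y14.3
G1 X15.2 Y16.9
G1 X11.9 Y17.3
G1 X9.3 Y15.2
G1 X8.9 Y11.9
G1 X11.0 Y9.3
G1 X14.3 Y8.9
G1 X16.9 Y11.0
G1 X17.3 Y14.3
; layer 5
G0 Z15.4
G0 X15.2 Y13.7
G1 X14.2 Y15.0
G1 X12.5 Y15.2
G1 X11.2 Y14.2
G1 X11.0 Y12.5
G1 X12.0 Y11.2
G1 X13.7 Y11.0
G1 X15.0 Y12.0
G1 X15.2 Y13.7
M2 ; end

The solid is a regular 8-sided pyramid, base circumscribed radius ≈ 13.1 mm, apex at z ≈ 18.5 mm. Slicing at Δz = 3.1 mm — 6 equal slices spanning the solid's height, so layer i sits at z = i·h/6 — gives 5 non-empty perimeters. Each is a 8-segment closed polygon; G0 lifts to the layer z and rapids to the start vertex, then G1 traces the edges. The cross-section shrinks linearly with z (the slice at the apex is degenerate and omitted).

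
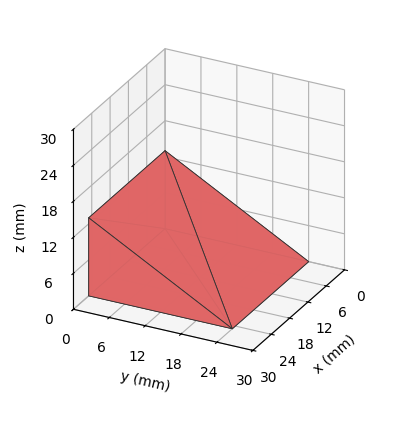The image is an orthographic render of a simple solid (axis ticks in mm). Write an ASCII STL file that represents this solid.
Reading the render: the shape is a wedge (ramp): 25 × 24 mm base, rising to 13 mm along the y=0 edge and sloping linearly to z=0 at y=24 (dimensions read to the nearest mm from the axis ticks). For the STL, each face is triangulated and given an outward normal.

solid part
  facet normal 0.0000 0.0000 -1.0000
    outer loop
      vertex 25.0 24.0 0.0
      vertex 25.0 0.0 0.0
      vertex 0.0 0.0 0.0
    endloop
  endfacet
  facet normal 0.0000 0.0000 -1.0000
    outer loop
      vertex 0.0 24.0 0.0
      vertex 25.0 24.0 0.0
      vertex 0.0 0.0 0.0
    endloop
  endfacet
  facet normal 0.0000 -1.0000 0.0000
    outer loop
      vertex 0.0 0.0 0.0
      vertex 25.0 0.0 0.0
      vertex 25.0 0.0 13.0
    endloop
  endfacet
  facet normal 0.0000 -1.0000 0.0000
    outer loop
      vertex 0.0 0.0 0.0
      vertex 25.0 0.0 13.0
      vertex 0.0 0.0 13.0
    endloop
  endfacet
  facet normal 0.0000 0.4763 0.8793
    outer loop
      vertex 0.0 0.0 13.0
      vertex 25.0 0.0 13.0
      vertex 25.0 24.0 0.0
    endloop
  endfacet
  facet normal 0.0000 0.4763 0.8793
    outer loop
      vertex 0.0 0.0 13.0
      vertex 25.0 24.0 0.0
      vertex 0.0 24.0 0.0
    endloop
  endfacet
  facet normal -1.0000 0.0000 0.0000
    outer loop
      vertex 0.0 0.0 13.0
      vertex 0.0 24.0 0.0
      vertex 0.0 0.0 0.0
    endloop
  endfacet
  facet normal 1.0000 0.0000 0.0000
    outer loop
      vertex 25.0 0.0 0.0
      vertex 25.0 24.0 0.0
      vertex 25.0 0.0 13.0
    endloop
  endfacet
endsolid part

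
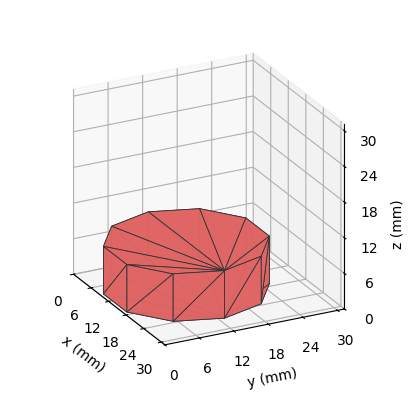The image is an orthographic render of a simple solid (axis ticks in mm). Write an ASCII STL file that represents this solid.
Reading the render: the shape is a regular 10-sided prism (a cylinder approximated with 10 flat sides), circumscribed radius ≈ 13 mm, height ≈ 8 mm (dimensions read to the nearest mm from the axis ticks). For the STL, each face is triangulated and given an outward normal.

solid part
  facet normal 0.0000 0.0000 -1.0000
    outer loop
      vertex 17.017 25.364 0.000
      vertex 23.517 20.641 0.000
      vertex 26.000 13.000 0.000
    endloop
  endfacet
  facet normal 0.0000 0.0000 -1.0000
    outer loop
      vertex 8.983 25.364 0.000
      vertex 17.017 25.364 0.000
      vertex 26.000 13.000 0.000
    endloop
  endfacet
  facet normal 0.0000 0.0000 -1.0000
    outer loop
      vertex 2.483 20.641 0.000
      vertex 8.983 25.364 0.000
      vertex 26.000 13.000 0.000
    endloop
  endfacet
  facet normal 0.0000 0.0000 -1.0000
    outer loop
      vertex 0.000 13.000 0.000
      vertex 2.483 20.641 0.000
      vertex 26.000 13.000 0.000
    endloop
  endfacet
  facet normal 0.0000 0.0000 -1.0000
    outer loop
      vertex 2.483 5.359 0.000
      vertex 0.000 13.000 0.000
      vertex 26.000 13.000 0.000
    endloop
  endfacet
  facet normal 0.0000 0.0000 -1.0000
    outer loop
      vertex 8.983 0.636 0.000
      vertex 2.483 5.359 0.000
      vertex 26.000 13.000 0.000
    endloop
  endfacet
  facet normal 0.0000 0.0000 -1.0000
    outer loop
      vertex 17.017 0.636 0.000
      vertex 8.983 0.636 0.000
      vertex 26.000 13.000 0.000
    endloop
  endfacet
  facet normal 0.0000 0.0000 -1.0000
    outer loop
      vertex 23.517 5.359 0.000
      vertex 17.017 0.636 0.000
      vertex 26.000 13.000 0.000
    endloop
  endfacet
  facet normal 0.0000 0.0000 1.0000
    outer loop
      vertex 26.000 13.000 8.000
      vertex 23.517 20.641 8.000
      vertex 17.017 25.364 8.000
    endloop
  endfacet
  facet normal 0.0000 0.0000 1.0000
    outer loop
      vertex 26.000 13.000 8.000
      vertex 17.017 25.364 8.000
      vertex 8.983 25.364 8.000
    endloop
  endfacet
  facet normal 0.0000 0.0000 1.0000
    outer loop
      vertex 26.000 13.000 8.000
      vertex 8.983 25.364 8.000
      vertex 2.483 20.641 8.000
    endloop
  endfacet
  facet normal 0.0000 0.0000 1.0000
    outer loop
      vertex 26.000 13.000 8.000
      vertex 2.483 20.641 8.000
      vertex 0.000 13.000 8.000
    endloop
  endfacet
  facet normal 0.0000 0.0000 1.0000
    outer loop
      vertex 26.000 13.000 8.000
      vertex 0.000 13.000 8.000
      vertex 2.483 5.359 8.000
    endloop
  endfacet
  facet normal 0.0000 0.0000 1.0000
    outer loop
      vertex 26.000 13.000 8.000
      vertex 2.483 5.359 8.000
      vertex 8.983 0.636 8.000
    endloop
  endfacet
  facet normal 0.0000 0.0000 1.0000
    outer loop
      vertex 26.000 13.000 8.000
      vertex 8.983 0.636 8.000
      vertex 17.017 0.636 8.000
    endloop
  endfacet
  facet normal 0.0000 0.0000 1.0000
    outer loop
      vertex 26.000 13.000 8.000
      vertex 17.017 0.636 8.000
      vertex 23.517 5.359 8.000
    endloop
  endfacet
  facet normal 0.9510 0.3090 0.0000
    outer loop
      vertex 26.000 13.000 0.000
      vertex 23.517 20.641 0.000
      vertex 23.517 20.641 8.000
    endloop
  endfacet
  facet normal 0.9510 0.3090 0.0000
    outer loop
      vertex 26.000 13.000 0.000
      vertex 23.517 20.641 8.000
      vertex 26.000 13.000 8.000
    endloop
  endfacet
  facet normal 0.5878 0.8090 0.0000
    outer loop
      vertex 23.517 20.641 0.000
      vertex 17.017 25.364 0.000
      vertex 17.017 25.364 8.000
    endloop
  endfacet
  facet normal 0.5878 0.8090 0.0000
    outer loop
      vertex 23.517 20.641 0.000
      vertex 17.017 25.364 8.000
      vertex 23.517 20.641 8.000
    endloop
  endfacet
  facet normal 0.0000 1.0000 0.0000
    outer loop
      vertex 17.017 25.364 0.000
      vertex 8.983 25.364 0.000
      vertex 8.983 25.364 8.000
    endloop
  endfacet
  facet normal 0.0000 1.0000 0.0000
    outer loop
      vertex 17.017 25.364 0.000
      vertex 8.983 25.364 8.000
      vertex 17.017 25.364 8.000
    endloop
  endfacet
  facet normal -0.5878 0.8090 0.0000
    outer loop
      vertex 8.983 25.364 0.000
      vertex 2.483 20.641 0.000
      vertex 2.483 20.641 8.000
    endloop
  endfacet
  facet normal -0.5878 0.8090 0.0000
    outer loop
      vertex 8.983 25.364 0.000
      vertex 2.483 20.641 8.000
      vertex 8.983 25.364 8.000
    endloop
  endfacet
  facet normal -0.9510 0.3090 0.0000
    outer loop
      vertex 2.483 20.641 0.000
      vertex 0.000 13.000 0.000
      vertex 0.000 13.000 8.000
    endloop
  endfacet
  facet normal -0.9510 0.3090 0.0000
    outer loop
      vertex 2.483 20.641 0.000
      vertex 0.000 13.000 8.000
      vertex 2.483 20.641 8.000
    endloop
  endfacet
  facet normal -0.9510 -0.3090 0.0000
    outer loop
      vertex 0.000 13.000 0.000
      vertex 2.483 5.359 0.000
      vertex 2.483 5.359 8.000
    endloop
  endfacet
  facet normal -0.9510 -0.3090 0.0000
    outer loop
      vertex 0.000 13.000 0.000
      vertex 2.483 5.359 8.000
      vertex 0.000 13.000 8.000
    endloop
  endfacet
  facet normal -0.5878 -0.8090 0.0000
    outer loop
      vertex 2.483 5.359 0.000
      vertex 8.983 0.636 0.000
      vertex 8.983 0.636 8.000
    endloop
  endfacet
  facet normal -0.5878 -0.8090 0.0000
    outer loop
      vertex 2.483 5.359 0.000
      vertex 8.983 0.636 8.000
      vertex 2.483 5.359 8.000
    endloop
  endfacet
  facet normal 0.0000 -1.0000 0.0000
    outer loop
      vertex 8.983 0.636 0.000
      vertex 17.017 0.636 0.000
      vertex 17.017 0.636 8.000
    endloop
  endfacet
  facet normal 0.0000 -1.0000 0.0000
    outer loop
      vertex 8.983 0.636 0.000
      vertex 17.017 0.636 8.000
      vertex 8.983 0.636 8.000
    endloop
  endfacet
  facet normal 0.5878 -0.8090 0.0000
    outer loop
      vertex 17.017 0.636 0.000
      vertex 23.517 5.359 0.000
      vertex 23.517 5.359 8.000
    endloop
  endfacet
  facet normal 0.5878 -0.8090 0.0000
    outer loop
      vertex 17.017 0.636 0.000
      vertex 23.517 5.359 8.000
      vertex 17.017 0.636 8.000
    endloop
  endfacet
  facet normal 0.9510 -0.3090 0.0000
    outer loop
      vertex 23.517 5.359 0.000
      vertex 26.000 13.000 0.000
      vertex 26.000 13.000 8.000
    endloop
  endfacet
  facet normal 0.9510 -0.3090 0.0000
    outer loop
      vertex 23.517 5.359 0.000
      vertex 26.000 13.000 8.000
      vertex 23.517 5.359 8.000
    endloop
  endfacet
endsolid part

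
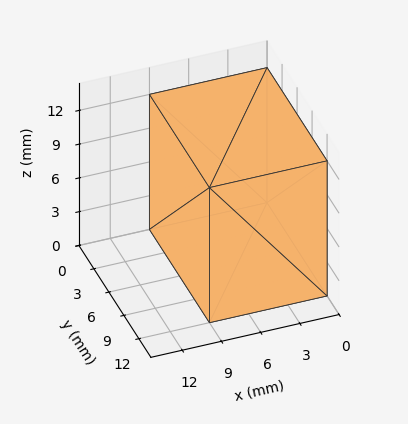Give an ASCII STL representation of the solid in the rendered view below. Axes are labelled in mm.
Reading the render: the shape is a rectangular box, roughly 9 × 12 mm footprint and 12 mm tall (dimensions read to the nearest mm from the axis ticks). For the STL, each face is triangulated and given an outward normal.

solid part
  facet normal 0.0000 0.0000 -1.0000
    outer loop
      vertex 9.00 12.00 0.00
      vertex 9.00 0.00 0.00
      vertex 0.00 0.00 0.00
    endloop
  endfacet
  facet normal 0.0000 0.0000 -1.0000
    outer loop
      vertex 0.00 12.00 0.00
      vertex 9.00 12.00 0.00
      vertex 0.00 0.00 0.00
    endloop
  endfacet
  facet normal 0.0000 0.0000 1.0000
    outer loop
      vertex 0.00 0.00 12.00
      vertex 9.00 0.00 12.00
      vertex 9.00 12.00 12.00
    endloop
  endfacet
  facet normal 0.0000 0.0000 1.0000
    outer loop
      vertex 0.00 0.00 12.00
      vertex 9.00 12.00 12.00
      vertex 0.00 12.00 12.00
    endloop
  endfacet
  facet normal 0.0000 -1.0000 0.0000
    outer loop
      vertex 0.00 0.00 0.00
      vertex 9.00 0.00 0.00
      vertex 9.00 0.00 12.00
    endloop
  endfacet
  facet normal 0.0000 -1.0000 0.0000
    outer loop
      vertex 0.00 0.00 0.00
      vertex 9.00 0.00 12.00
      vertex 0.00 0.00 12.00
    endloop
  endfacet
  facet normal 0.0000 1.0000 0.0000
    outer loop
      vertex 9.00 12.00 12.00
      vertex 9.00 12.00 0.00
      vertex 0.00 12.00 0.00
    endloop
  endfacet
  facet normal 0.0000 1.0000 0.0000
    outer loop
      vertex 0.00 12.00 12.00
      vertex 9.00 12.00 12.00
      vertex 0.00 12.00 0.00
    endloop
  endfacet
  facet normal -1.0000 0.0000 0.0000
    outer loop
      vertex 0.00 12.00 12.00
      vertex 0.00 12.00 0.00
      vertex 0.00 0.00 0.00
    endloop
  endfacet
  facet normal -1.0000 0.0000 0.0000
    outer loop
      vertex 0.00 0.00 12.00
      vertex 0.00 12.00 12.00
      vertex 0.00 0.00 0.00
    endloop
  endfacet
  facet normal 1.0000 0.0000 0.0000
    outer loop
      vertex 9.00 0.00 0.00
      vertex 9.00 12.00 0.00
      vertex 9.00 12.00 12.00
    endloop
  endfacet
  facet normal 1.0000 0.0000 0.0000
    outer loop
      vertex 9.00 0.00 0.00
      vertex 9.00 12.00 12.00
      vertex 9.00 0.00 12.00
    endloop
  endfacet
endsolid part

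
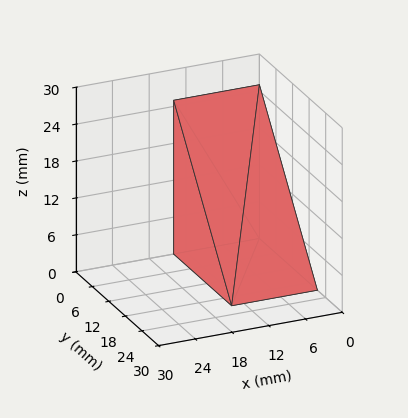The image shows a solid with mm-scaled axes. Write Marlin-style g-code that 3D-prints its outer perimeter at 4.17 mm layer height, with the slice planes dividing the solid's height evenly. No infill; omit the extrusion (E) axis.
Reading the render: the shape is a wedge (ramp): 14 × 21 mm base, rising to 25 mm along the y=0 edge and sloping linearly to z=0 at y=21 (dimensions read to the nearest mm from the axis ticks). For the g-code, the solid's height is divided into equal slices at the stated Δz and each level perimeter traced with G1 moves after a G0 lift.

; perimeter-only toolpath
G21 ; units = mm
G90 ; absolute positioning
G28 ; home
; layer 1
G0 Z4.17
G0 X0.00 Y0.00
G1 X14.00 Y0.00
G1 X14.00 Y17.50
G1 X0.00 Y17.50
G1 X0.00 Y0.00
; layer 2
G0 Z8.33
G0 X0.00 Y0.00
G1 X14.00 Y0.00
G1 X14.00 Y14.00
G1 X0.00 Y14.00
G1 X0.00 Y0.00
; layer 3
G0 Z12.50
G0 X0.00 Y0.00
G1 X14.00 Y0.00
G1 X14.00 Y10.50
G1 X0.00 Y10.50
G1 X0.00 Y0.00
; layer 4
G0 Z16.67
G0 X0.00 Y0.00
G1 X14.00 Y0.00
G1 X14.00 Y7.00
G1 X0.00 Y7.00
G1 X0.00 Y0.00
; layer 5
G0 Z20.83
G0 X0.00 Y0.00
G1 X14.00 Y0.00
G1 X14.00 Y3.50
G1 X0.00 Y3.50
G1 X0.00 Y0.00
M2 ; end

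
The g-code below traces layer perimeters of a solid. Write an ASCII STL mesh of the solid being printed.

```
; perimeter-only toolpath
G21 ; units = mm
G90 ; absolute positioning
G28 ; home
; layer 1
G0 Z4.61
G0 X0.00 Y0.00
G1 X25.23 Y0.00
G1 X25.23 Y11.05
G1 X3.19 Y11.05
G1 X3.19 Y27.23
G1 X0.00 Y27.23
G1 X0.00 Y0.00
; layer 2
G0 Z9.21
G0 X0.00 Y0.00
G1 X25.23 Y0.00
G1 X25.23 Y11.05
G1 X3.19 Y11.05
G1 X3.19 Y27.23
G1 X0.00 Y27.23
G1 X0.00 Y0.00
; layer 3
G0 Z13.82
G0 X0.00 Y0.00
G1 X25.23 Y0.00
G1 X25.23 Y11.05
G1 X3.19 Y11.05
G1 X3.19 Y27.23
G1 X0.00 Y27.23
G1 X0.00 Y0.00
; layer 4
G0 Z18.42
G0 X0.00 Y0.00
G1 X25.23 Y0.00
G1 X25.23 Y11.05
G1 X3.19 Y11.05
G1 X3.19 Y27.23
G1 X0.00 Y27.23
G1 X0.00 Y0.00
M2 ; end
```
solid part
  facet normal 0.0000 0.0000 -1.0000
    outer loop
      vertex 25.23 11.05 0.00
      vertex 25.23 0.00 0.00
      vertex 0.00 0.00 0.00
    endloop
  endfacet
  facet normal 0.0000 0.0000 -1.0000
    outer loop
      vertex 3.19 11.05 0.00
      vertex 25.23 11.05 0.00
      vertex 0.00 0.00 0.00
    endloop
  endfacet
  facet normal 0.0000 0.0000 -1.0000
    outer loop
      vertex 3.19 27.23 0.00
      vertex 3.19 11.05 0.00
      vertex 0.00 0.00 0.00
    endloop
  endfacet
  facet normal 0.0000 0.0000 -1.0000
    outer loop
      vertex 0.00 27.23 0.00
      vertex 3.19 27.23 0.00
      vertex 0.00 0.00 0.00
    endloop
  endfacet
  facet normal 0.0000 0.0000 1.0000
    outer loop
      vertex 0.00 0.00 18.42
      vertex 25.23 0.00 18.42
      vertex 25.23 11.05 18.42
    endloop
  endfacet
  facet normal 0.0000 0.0000 1.0000
    outer loop
      vertex 0.00 0.00 18.42
      vertex 25.23 11.05 18.42
      vertex 3.19 11.05 18.42
    endloop
  endfacet
  facet normal 0.0000 0.0000 1.0000
    outer loop
      vertex 0.00 0.00 18.42
      vertex 3.19 11.05 18.42
      vertex 3.19 27.23 18.42
    endloop
  endfacet
  facet normal 0.0000 0.0000 1.0000
    outer loop
      vertex 0.00 0.00 18.42
      vertex 3.19 27.23 18.42
      vertex 0.00 27.23 18.42
    endloop
  endfacet
  facet normal 0.0000 -1.0000 0.0000
    outer loop
      vertex 0.00 0.00 0.00
      vertex 25.23 0.00 0.00
      vertex 25.23 0.00 18.42
    endloop
  endfacet
  facet normal 0.0000 -1.0000 0.0000
    outer loop
      vertex 0.00 0.00 0.00
      vertex 25.23 0.00 18.42
      vertex 0.00 0.00 18.42
    endloop
  endfacet
  facet normal 1.0000 0.0000 0.0000
    outer loop
      vertex 25.23 0.00 0.00
      vertex 25.23 11.05 0.00
      vertex 25.23 11.05 18.42
    endloop
  endfacet
  facet normal 1.0000 0.0000 0.0000
    outer loop
      vertex 25.23 0.00 0.00
      vertex 25.23 11.05 18.42
      vertex 25.23 0.00 18.42
    endloop
  endfacet
  facet normal 0.0000 1.0000 0.0000
    outer loop
      vertex 25.23 11.05 0.00
      vertex 3.19 11.05 0.00
      vertex 3.19 11.05 18.42
    endloop
  endfacet
  facet normal 0.0000 1.0000 0.0000
    outer loop
      vertex 25.23 11.05 0.00
      vertex 3.19 11.05 18.42
      vertex 25.23 11.05 18.42
    endloop
  endfacet
  facet normal 1.0000 0.0000 0.0000
    outer loop
      vertex 3.19 11.05 0.00
      vertex 3.19 27.23 0.00
      vertex 3.19 27.23 18.42
    endloop
  endfacet
  facet normal 1.0000 0.0000 0.0000
    outer loop
      vertex 3.19 11.05 0.00
      vertex 3.19 27.23 18.42
      vertex 3.19 11.05 18.42
    endloop
  endfacet
  facet normal 0.0000 1.0000 0.0000
    outer loop
      vertex 3.19 27.23 0.00
      vertex 0.00 27.23 0.00
      vertex 0.00 27.23 18.42
    endloop
  endfacet
  facet normal 0.0000 1.0000 0.0000
    outer loop
      vertex 3.19 27.23 0.00
      vertex 0.00 27.23 18.42
      vertex 3.19 27.23 18.42
    endloop
  endfacet
  facet normal -1.0000 0.0000 0.0000
    outer loop
      vertex 0.00 27.23 0.00
      vertex 0.00 0.00 0.00
      vertex 0.00 0.00 18.42
    endloop
  endfacet
  facet normal -1.0000 0.0000 0.0000
    outer loop
      vertex 0.00 27.23 0.00
      vertex 0.00 0.00 18.42
      vertex 0.00 27.23 18.42
    endloop
  endfacet
endsolid part

The G0 Z moves step by Δz≈4.61 mm. Every layer's G1 loop is the same polygon, so the solid is a straight extrusion of it from z=0 to z≈18.4. Closing with flat bottom and top caps and triangulating gives 20 facets — an L-shaped prism: outer 25.2 × 27.2 mm, arm thicknesses ≈ 11.1 mm (horizontal) and 3.19 mm (vertical), extruded 18.4 mm in z.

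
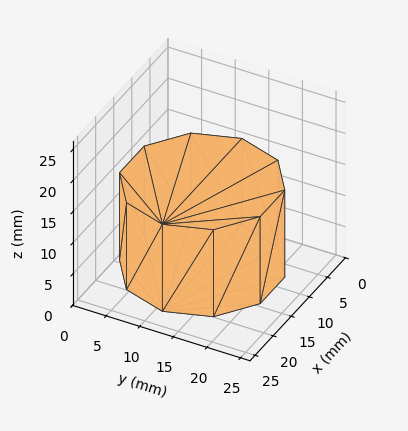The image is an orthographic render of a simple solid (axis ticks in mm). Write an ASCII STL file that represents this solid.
Reading the render: the shape is a regular 10-sided prism (a cylinder approximated with 10 flat sides), circumscribed radius ≈ 11 mm, height ≈ 14 mm (dimensions read to the nearest mm from the axis ticks). For the STL, each face is triangulated and given an outward normal.

solid part
  facet normal 0.0000 0.0000 -1.0000
    outer loop
      vertex 14.40 21.46 0.00
      vertex 19.90 17.47 0.00
      vertex 22.00 11.00 0.00
    endloop
  endfacet
  facet normal 0.0000 0.0000 -1.0000
    outer loop
      vertex 7.60 21.46 0.00
      vertex 14.40 21.46 0.00
      vertex 22.00 11.00 0.00
    endloop
  endfacet
  facet normal 0.0000 0.0000 -1.0000
    outer loop
      vertex 2.10 17.47 0.00
      vertex 7.60 21.46 0.00
      vertex 22.00 11.00 0.00
    endloop
  endfacet
  facet normal 0.0000 0.0000 -1.0000
    outer loop
      vertex 0.00 11.00 0.00
      vertex 2.10 17.47 0.00
      vertex 22.00 11.00 0.00
    endloop
  endfacet
  facet normal 0.0000 0.0000 -1.0000
    outer loop
      vertex 2.10 4.53 0.00
      vertex 0.00 11.00 0.00
      vertex 22.00 11.00 0.00
    endloop
  endfacet
  facet normal 0.0000 0.0000 -1.0000
    outer loop
      vertex 7.60 0.54 0.00
      vertex 2.10 4.53 0.00
      vertex 22.00 11.00 0.00
    endloop
  endfacet
  facet normal 0.0000 0.0000 -1.0000
    outer loop
      vertex 14.40 0.54 0.00
      vertex 7.60 0.54 0.00
      vertex 22.00 11.00 0.00
    endloop
  endfacet
  facet normal 0.0000 0.0000 -1.0000
    outer loop
      vertex 19.90 4.53 0.00
      vertex 14.40 0.54 0.00
      vertex 22.00 11.00 0.00
    endloop
  endfacet
  facet normal 0.0000 0.0000 1.0000
    outer loop
      vertex 22.00 11.00 14.00
      vertex 19.90 17.47 14.00
      vertex 14.40 21.46 14.00
    endloop
  endfacet
  facet normal 0.0000 0.0000 1.0000
    outer loop
      vertex 22.00 11.00 14.00
      vertex 14.40 21.46 14.00
      vertex 7.60 21.46 14.00
    endloop
  endfacet
  facet normal 0.0000 0.0000 1.0000
    outer loop
      vertex 22.00 11.00 14.00
      vertex 7.60 21.46 14.00
      vertex 2.10 17.47 14.00
    endloop
  endfacet
  facet normal 0.0000 0.0000 1.0000
    outer loop
      vertex 22.00 11.00 14.00
      vertex 2.10 17.47 14.00
      vertex 0.00 11.00 14.00
    endloop
  endfacet
  facet normal 0.0000 0.0000 1.0000
    outer loop
      vertex 22.00 11.00 14.00
      vertex 0.00 11.00 14.00
      vertex 2.10 4.53 14.00
    endloop
  endfacet
  facet normal 0.0000 0.0000 1.0000
    outer loop
      vertex 22.00 11.00 14.00
      vertex 2.10 4.53 14.00
      vertex 7.60 0.54 14.00
    endloop
  endfacet
  facet normal 0.0000 0.0000 1.0000
    outer loop
      vertex 22.00 11.00 14.00
      vertex 7.60 0.54 14.00
      vertex 14.40 0.54 14.00
    endloop
  endfacet
  facet normal 0.0000 0.0000 1.0000
    outer loop
      vertex 22.00 11.00 14.00
      vertex 14.40 0.54 14.00
      vertex 19.90 4.53 14.00
    endloop
  endfacet
  facet normal 0.9512 0.3087 0.0000
    outer loop
      vertex 22.00 11.00 0.00
      vertex 19.90 17.47 0.00
      vertex 19.90 17.47 14.00
    endloop
  endfacet
  facet normal 0.9512 0.3087 0.0000
    outer loop
      vertex 22.00 11.00 0.00
      vertex 19.90 17.47 14.00
      vertex 22.00 11.00 14.00
    endloop
  endfacet
  facet normal 0.5872 0.8094 0.0000
    outer loop
      vertex 19.90 17.47 0.00
      vertex 14.40 21.46 0.00
      vertex 14.40 21.46 14.00
    endloop
  endfacet
  facet normal 0.5872 0.8094 0.0000
    outer loop
      vertex 19.90 17.47 0.00
      vertex 14.40 21.46 14.00
      vertex 19.90 17.47 14.00
    endloop
  endfacet
  facet normal 0.0000 1.0000 0.0000
    outer loop
      vertex 14.40 21.46 0.00
      vertex 7.60 21.46 0.00
      vertex 7.60 21.46 14.00
    endloop
  endfacet
  facet normal 0.0000 1.0000 0.0000
    outer loop
      vertex 14.40 21.46 0.00
      vertex 7.60 21.46 14.00
      vertex 14.40 21.46 14.00
    endloop
  endfacet
  facet normal -0.5872 0.8094 0.0000
    outer loop
      vertex 7.60 21.46 0.00
      vertex 2.10 17.47 0.00
      vertex 2.10 17.47 14.00
    endloop
  endfacet
  facet normal -0.5872 0.8094 0.0000
    outer loop
      vertex 7.60 21.46 0.00
      vertex 2.10 17.47 14.00
      vertex 7.60 21.46 14.00
    endloop
  endfacet
  facet normal -0.9512 0.3087 0.0000
    outer loop
      vertex 2.10 17.47 0.00
      vertex 0.00 11.00 0.00
      vertex 0.00 11.00 14.00
    endloop
  endfacet
  facet normal -0.9512 0.3087 0.0000
    outer loop
      vertex 2.10 17.47 0.00
      vertex 0.00 11.00 14.00
      vertex 2.10 17.47 14.00
    endloop
  endfacet
  facet normal -0.9512 -0.3087 0.0000
    outer loop
      vertex 0.00 11.00 0.00
      vertex 2.10 4.53 0.00
      vertex 2.10 4.53 14.00
    endloop
  endfacet
  facet normal -0.9512 -0.3087 0.0000
    outer loop
      vertex 0.00 11.00 0.00
      vertex 2.10 4.53 14.00
      vertex 0.00 11.00 14.00
    endloop
  endfacet
  facet normal -0.5872 -0.8094 0.0000
    outer loop
      vertex 2.10 4.53 0.00
      vertex 7.60 0.54 0.00
      vertex 7.60 0.54 14.00
    endloop
  endfacet
  facet normal -0.5872 -0.8094 0.0000
    outer loop
      vertex 2.10 4.53 0.00
      vertex 7.60 0.54 14.00
      vertex 2.10 4.53 14.00
    endloop
  endfacet
  facet normal 0.0000 -1.0000 0.0000
    outer loop
      vertex 7.60 0.54 0.00
      vertex 14.40 0.54 0.00
      vertex 14.40 0.54 14.00
    endloop
  endfacet
  facet normal 0.0000 -1.0000 0.0000
    outer loop
      vertex 7.60 0.54 0.00
      vertex 14.40 0.54 14.00
      vertex 7.60 0.54 14.00
    endloop
  endfacet
  facet normal 0.5872 -0.8094 0.0000
    outer loop
      vertex 14.40 0.54 0.00
      vertex 19.90 4.53 0.00
      vertex 19.90 4.53 14.00
    endloop
  endfacet
  facet normal 0.5872 -0.8094 0.0000
    outer loop
      vertex 14.40 0.54 0.00
      vertex 19.90 4.53 14.00
      vertex 14.40 0.54 14.00
    endloop
  endfacet
  facet normal 0.9512 -0.3087 0.0000
    outer loop
      vertex 19.90 4.53 0.00
      vertex 22.00 11.00 0.00
      vertex 22.00 11.00 14.00
    endloop
  endfacet
  facet normal 0.9512 -0.3087 0.0000
    outer loop
      vertex 19.90 4.53 0.00
      vertex 22.00 11.00 14.00
      vertex 19.90 4.53 14.00
    endloop
  endfacet
endsolid part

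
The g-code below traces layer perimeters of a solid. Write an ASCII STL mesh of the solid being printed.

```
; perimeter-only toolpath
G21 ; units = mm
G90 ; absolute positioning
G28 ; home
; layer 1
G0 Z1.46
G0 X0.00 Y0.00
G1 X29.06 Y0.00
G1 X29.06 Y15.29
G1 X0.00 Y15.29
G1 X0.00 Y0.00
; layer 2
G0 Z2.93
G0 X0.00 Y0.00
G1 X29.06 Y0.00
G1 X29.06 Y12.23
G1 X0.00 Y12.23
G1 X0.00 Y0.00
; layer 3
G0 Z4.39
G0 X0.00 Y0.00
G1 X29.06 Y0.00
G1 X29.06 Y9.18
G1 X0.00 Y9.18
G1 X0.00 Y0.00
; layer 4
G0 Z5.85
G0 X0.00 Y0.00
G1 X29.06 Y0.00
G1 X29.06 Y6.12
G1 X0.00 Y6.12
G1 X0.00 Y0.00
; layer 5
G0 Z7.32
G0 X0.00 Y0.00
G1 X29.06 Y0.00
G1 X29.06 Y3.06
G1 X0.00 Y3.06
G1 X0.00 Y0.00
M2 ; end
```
solid part
  facet normal 0.0000 0.0000 -1.0000
    outer loop
      vertex 29.06 18.35 0.00
      vertex 29.06 0.00 0.00
      vertex 0.00 0.00 0.00
    endloop
  endfacet
  facet normal 0.0000 0.0000 -1.0000
    outer loop
      vertex 0.00 18.35 0.00
      vertex 29.06 18.35 0.00
      vertex 0.00 0.00 0.00
    endloop
  endfacet
  facet normal 0.0000 -1.0000 0.0000
    outer loop
      vertex 0.00 0.00 0.00
      vertex 29.06 0.00 0.00
      vertex 29.06 0.00 8.78
    endloop
  endfacet
  facet normal 0.0000 -1.0000 0.0000
    outer loop
      vertex 0.00 0.00 0.00
      vertex 29.06 0.00 8.78
      vertex 0.00 0.00 8.78
    endloop
  endfacet
  facet normal 0.0000 0.4316 0.9021
    outer loop
      vertex 0.00 0.00 8.78
      vertex 29.06 0.00 8.78
      vertex 29.06 18.35 0.00
    endloop
  endfacet
  facet normal 0.0000 0.4316 0.9021
    outer loop
      vertex 0.00 0.00 8.78
      vertex 29.06 18.35 0.00
      vertex 0.00 18.35 0.00
    endloop
  endfacet
  facet normal -1.0000 0.0000 0.0000
    outer loop
      vertex 0.00 0.00 8.78
      vertex 0.00 18.35 0.00
      vertex 0.00 0.00 0.00
    endloop
  endfacet
  facet normal 1.0000 0.0000 0.0000
    outer loop
      vertex 29.06 0.00 0.00
      vertex 29.06 18.35 0.00
      vertex 29.06 0.00 8.78
    endloop
  endfacet
endsolid part

The G0 Z moves step by Δz≈1.46 mm. The G1 loops shrink linearly with z, so the solid tapers from its base footprint up to z≈8.78. Closing with a flat bottom cap and the tapered top and triangulating gives 8 facets — a wedge (ramp): 29.1 × 18.4 mm base, rising to 8.78 mm along the y=0 edge and sloping linearly to z=0 at y=18.4.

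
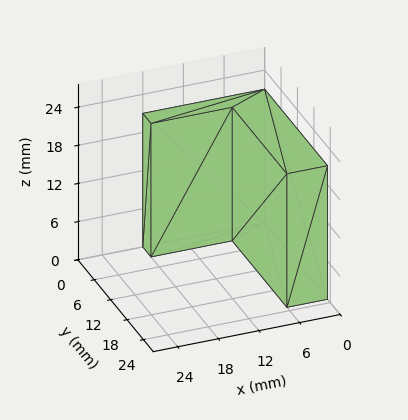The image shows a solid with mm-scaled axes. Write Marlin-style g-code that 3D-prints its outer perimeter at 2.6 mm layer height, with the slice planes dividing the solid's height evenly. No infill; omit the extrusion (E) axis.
Reading the render: the shape is an L-shaped prism: outer 18 × 23 mm, arm thicknesses ≈ 3 mm (horizontal) and 6 mm (vertical), extruded 21 mm in z (dimensions read to the nearest mm from the axis ticks). For the g-code, the solid's height is divided into equal slices at the stated Δz and each level perimeter traced with G1 moves after a G0 lift.

; perimeter-only toolpath
G21 ; units = mm
G90 ; absolute positioning
G28 ; home
; layer 1
G0 Z2.6
G0 X0.0 Y0.0
G1 X18.0 Y0.0
G1 X18.0 Y3.0
G1 X6.0 Y3.0
G1 X6.0 Y23.0
G1 X0.0 Y23.0
G1 X0.0 Y0.0
; layer 2
G0 Z5.2
G0 X0.0 Y0.0
G1 X18.0 Y0.0
G1 X18.0 Y3.0
G1 X6.0 Y3.0
G1 X6.0 Y23.0
G1 X0.0 Y23.0
G1 X0.0 Y0.0
; layer 3
G0 Z7.9
G0 X0.0 Y0.0
G1 X18.0 Y0.0
G1 X18.0 Y3.0
G1 X6.0 Y3.0
G1 X6.0 Y23.0
G1 X0.0 Y23.0
G1 X0.0 Y0.0
; layer 4
G0 Z10.5
G0 X0.0 Y0.0
G1 X18.0 Y0.0
G1 X18.0 Y3.0
G1 X6.0 Y3.0
G1 X6.0 Y23.0
G1 X0.0 Y23.0
G1 X0.0 Y0.0
; layer 5
G0 Z13.1
G0 X0.0 Y0.0
G1 X18.0 Y0.0
G1 X18.0 Y3.0
G1 X6.0 Y3.0
G1 X6.0 Y23.0
G1 X0.0 Y23.0
G1 X0.0 Y0.0
; layer 6
G0 Z15.8
G0 X0.0 Y0.0
G1 X18.0 Y0.0
G1 X18.0 Y3.0
G1 X6.0 Y3.0
G1 X6.0 Y23.0
G1 X0.0 Y23.0
G1 X0.0 Y0.0
; layer 7
G0 Z18.4
G0 X0.0 Y0.0
G1 X18.0 Y0.0
G1 X18.0 Y3.0
G1 X6.0 Y3.0
G1 X6.0 Y23.0
G1 X0.0 Y23.0
G1 X0.0 Y0.0
; layer 8
G0 Z21.0
G0 X0.0 Y0.0
G1 X18.0 Y0.0
G1 X18.0 Y3.0
G1 X6.0 Y3.0
G1 X6.0 Y23.0
G1 X0.0 Y23.0
G1 X0.0 Y0.0
M2 ; end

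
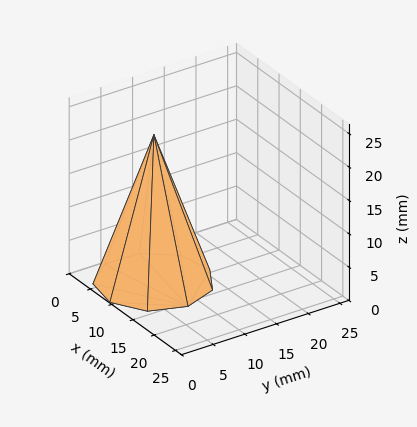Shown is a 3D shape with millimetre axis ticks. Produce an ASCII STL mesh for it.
Reading the render: the shape is a regular 9-sided pyramid, base circumscribed radius ≈ 8 mm, apex at z ≈ 22 mm (dimensions read to the nearest mm from the axis ticks). For the STL, each face is triangulated and given an outward normal.

solid part
  facet normal 0.0000 0.0000 -1.0000
    outer loop
      vertex 9.39 15.88 0.00
      vertex 14.13 13.14 0.00
      vertex 16.00 8.00 0.00
    endloop
  endfacet
  facet normal 0.0000 0.0000 -1.0000
    outer loop
      vertex 4.00 14.93 0.00
      vertex 9.39 15.88 0.00
      vertex 16.00 8.00 0.00
    endloop
  endfacet
  facet normal 0.0000 0.0000 -1.0000
    outer loop
      vertex 0.48 10.74 0.00
      vertex 4.00 14.93 0.00
      vertex 16.00 8.00 0.00
    endloop
  endfacet
  facet normal 0.0000 0.0000 -1.0000
    outer loop
      vertex 0.48 5.26 0.00
      vertex 0.48 10.74 0.00
      vertex 16.00 8.00 0.00
    endloop
  endfacet
  facet normal 0.0000 0.0000 -1.0000
    outer loop
      vertex 4.00 1.07 0.00
      vertex 0.48 5.26 0.00
      vertex 16.00 8.00 0.00
    endloop
  endfacet
  facet normal 0.0000 0.0000 -1.0000
    outer loop
      vertex 9.39 0.12 0.00
      vertex 4.00 1.07 0.00
      vertex 16.00 8.00 0.00
    endloop
  endfacet
  facet normal 0.0000 0.0000 -1.0000
    outer loop
      vertex 14.13 2.86 0.00
      vertex 9.39 0.12 0.00
      vertex 16.00 8.00 0.00
    endloop
  endfacet
  facet normal 0.8893 0.3235 0.3234
    outer loop
      vertex 16.00 8.00 0.00
      vertex 14.13 13.14 0.00
      vertex 8.00 8.00 22.00
    endloop
  endfacet
  facet normal 0.4736 0.8192 0.3234
    outer loop
      vertex 14.13 13.14 0.00
      vertex 9.39 15.88 0.00
      vertex 8.00 8.00 22.00
    endloop
  endfacet
  facet normal -0.1642 0.9319 0.3234
    outer loop
      vertex 9.39 15.88 0.00
      vertex 4.00 14.93 0.00
      vertex 8.00 8.00 22.00
    endloop
  endfacet
  facet normal -0.7245 0.6087 0.3235
    outer loop
      vertex 4.00 14.93 0.00
      vertex 0.48 10.74 0.00
      vertex 8.00 8.00 22.00
    endloop
  endfacet
  facet normal -0.9462 0.0000 0.3234
    outer loop
      vertex 0.48 10.74 0.00
      vertex 0.48 5.26 0.00
      vertex 8.00 8.00 22.00
    endloop
  endfacet
  facet normal -0.7245 -0.6087 0.3235
    outer loop
      vertex 0.48 5.26 0.00
      vertex 4.00 1.07 0.00
      vertex 8.00 8.00 22.00
    endloop
  endfacet
  facet normal -0.1642 -0.9319 0.3234
    outer loop
      vertex 4.00 1.07 0.00
      vertex 9.39 0.12 0.00
      vertex 8.00 8.00 22.00
    endloop
  endfacet
  facet normal 0.4736 -0.8192 0.3234
    outer loop
      vertex 9.39 0.12 0.00
      vertex 14.13 2.86 0.00
      vertex 8.00 8.00 22.00
    endloop
  endfacet
  facet normal 0.8893 -0.3235 0.3234
    outer loop
      vertex 14.13 2.86 0.00
      vertex 16.00 8.00 0.00
      vertex 8.00 8.00 22.00
    endloop
  endfacet
endsolid part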